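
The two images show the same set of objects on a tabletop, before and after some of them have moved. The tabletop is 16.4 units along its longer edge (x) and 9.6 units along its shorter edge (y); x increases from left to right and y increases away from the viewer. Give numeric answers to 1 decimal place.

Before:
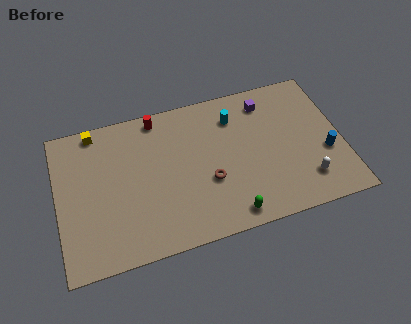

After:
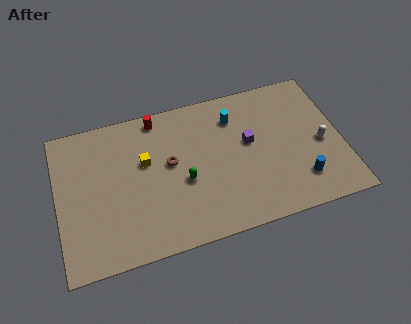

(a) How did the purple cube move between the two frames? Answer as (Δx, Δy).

(-1.2, -2.4)

From the two frames, the purple cube sits at roughly (12.3, 7.9) before and (11.1, 5.5) after.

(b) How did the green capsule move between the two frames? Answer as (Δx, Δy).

(-2.4, 2.9)

The green capsule was at about (9.6, 1.1) and moved to about (7.2, 4.0).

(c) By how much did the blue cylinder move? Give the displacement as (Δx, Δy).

(-1.6, -1.4)

The blue cylinder was at about (15.4, 3.6) and moved to about (13.8, 2.2).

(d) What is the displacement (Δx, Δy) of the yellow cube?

(2.7, -2.8)

The yellow cube was at about (2.4, 8.7) and moved to about (5.1, 5.9).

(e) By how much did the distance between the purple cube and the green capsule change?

-3.1

The distance was about 7.3 in the first image and 4.2 in the second, so they moved 3.1 units closer together.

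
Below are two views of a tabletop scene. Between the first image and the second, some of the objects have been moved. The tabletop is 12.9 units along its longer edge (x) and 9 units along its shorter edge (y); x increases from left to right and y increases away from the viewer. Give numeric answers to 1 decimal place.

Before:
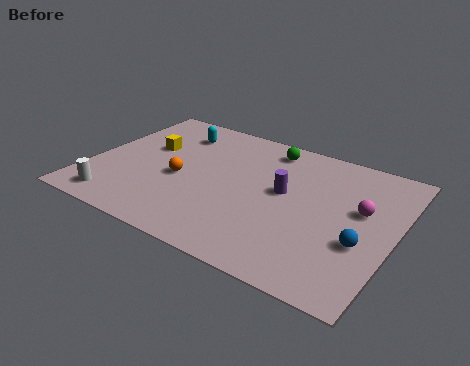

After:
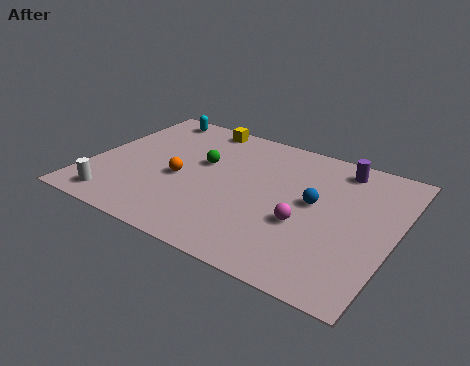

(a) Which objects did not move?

the white cylinder and the orange sphere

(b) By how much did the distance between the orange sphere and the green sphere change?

-3.3

The distance was about 5.0 in the first image and 1.7 in the second, so they moved 3.3 units closer together.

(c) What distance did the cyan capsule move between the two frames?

1.6

The cyan capsule moved from about (3.1, 7.1) to (1.8, 8.0), a distance of √(1.3² + 0.9²) ≈ 1.6.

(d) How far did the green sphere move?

3.4

From (7.1, 7.7) to (4.6, 5.4), the green sphere covered √(2.5² + 2.3²) ≈ 3.4 units.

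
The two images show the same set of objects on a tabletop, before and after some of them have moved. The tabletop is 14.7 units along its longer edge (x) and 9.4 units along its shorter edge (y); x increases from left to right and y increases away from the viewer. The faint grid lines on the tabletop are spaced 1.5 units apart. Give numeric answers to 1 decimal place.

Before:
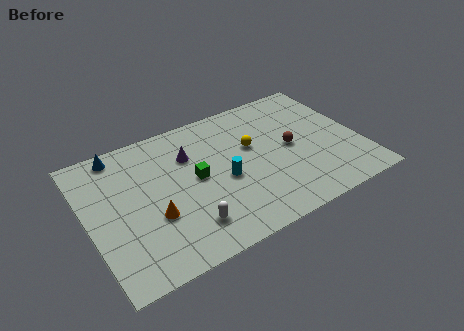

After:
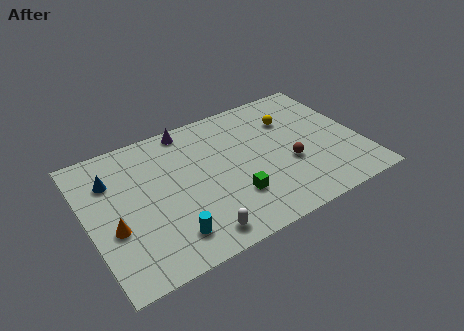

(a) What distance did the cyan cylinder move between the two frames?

4.0

From (7.2, 4.1) to (3.9, 1.8), the cyan cylinder covered √(3.3² + 2.3²) ≈ 4.0 units.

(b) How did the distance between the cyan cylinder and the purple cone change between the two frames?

+4.1

The distance was about 2.9 in the first image and 7.0 in the second, so they moved 4.1 units further apart.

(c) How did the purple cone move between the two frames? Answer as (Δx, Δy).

(0.2, 1.9)

The purple cone started near (5.7, 6.6) and ended near (5.9, 8.5).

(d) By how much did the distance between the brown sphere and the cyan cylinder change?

+3.2

The distance was about 3.8 in the first image and 7.0 in the second, so they moved 3.2 units further apart.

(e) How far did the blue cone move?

1.7

The blue cone was near (2.1, 8.4) before and (1.5, 6.8) after, so it travelled √(0.6² + 1.6²) ≈ 1.7 units.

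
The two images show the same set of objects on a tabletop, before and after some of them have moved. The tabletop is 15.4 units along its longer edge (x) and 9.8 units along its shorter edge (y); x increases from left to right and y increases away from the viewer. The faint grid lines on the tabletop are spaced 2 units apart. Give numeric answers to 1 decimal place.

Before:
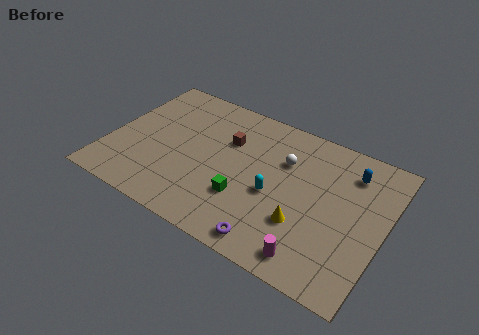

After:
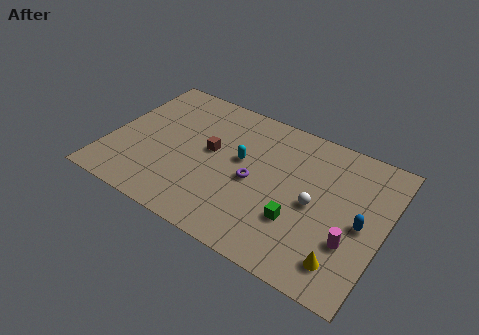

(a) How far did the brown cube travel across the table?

1.4

The brown cube was near (6.4, 6.6) before and (5.6, 5.4) after, so it travelled √(0.8² + 1.2²) ≈ 1.4 units.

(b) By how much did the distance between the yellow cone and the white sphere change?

-0.5

The distance was about 3.9 in the first image and 3.4 in the second, so they moved 0.5 units closer together.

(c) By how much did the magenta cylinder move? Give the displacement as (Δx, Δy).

(1.8, 1.9)

From the two frames, the magenta cylinder sits at roughly (12.0, 1.3) before and (13.8, 3.2) after.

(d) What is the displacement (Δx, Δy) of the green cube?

(3.0, 0.0)

The green cube was at about (7.9, 3.1) and moved to about (10.9, 3.1).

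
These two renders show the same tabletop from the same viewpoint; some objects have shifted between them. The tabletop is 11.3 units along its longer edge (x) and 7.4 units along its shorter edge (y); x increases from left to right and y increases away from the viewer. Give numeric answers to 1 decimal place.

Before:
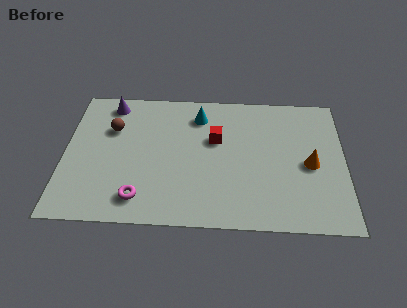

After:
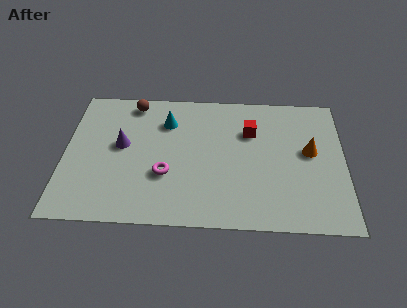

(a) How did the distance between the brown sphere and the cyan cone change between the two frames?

-1.9

The distance was about 3.6 in the first image and 1.7 in the second, so they moved 1.9 units closer together.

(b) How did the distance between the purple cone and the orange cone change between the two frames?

-1.0

They were about 8.6 units apart before and 7.6 after — 1.0 units closer together.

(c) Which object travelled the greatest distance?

the purple cone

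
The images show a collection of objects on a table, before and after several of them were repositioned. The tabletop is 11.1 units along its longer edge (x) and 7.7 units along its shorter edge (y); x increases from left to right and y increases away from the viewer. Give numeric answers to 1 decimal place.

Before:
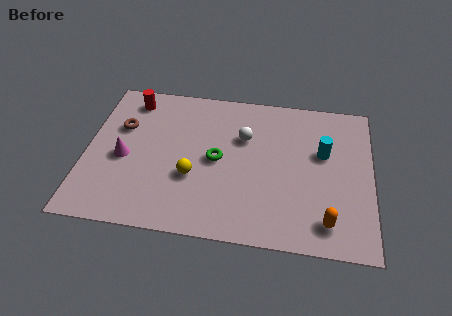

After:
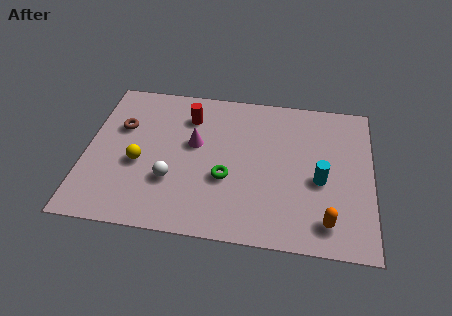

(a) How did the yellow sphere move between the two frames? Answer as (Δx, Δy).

(-2.1, 0.4)

The yellow sphere started near (4.2, 2.8) and ended near (2.1, 3.2).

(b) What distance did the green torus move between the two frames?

1.0

The green torus was near (5.1, 3.8) before and (5.5, 2.9) after, so it travelled √(0.4² + 0.9²) ≈ 1.0 units.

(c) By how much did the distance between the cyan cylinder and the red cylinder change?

-2.0

They were about 7.8 units apart before and 5.8 after — 2.0 units closer together.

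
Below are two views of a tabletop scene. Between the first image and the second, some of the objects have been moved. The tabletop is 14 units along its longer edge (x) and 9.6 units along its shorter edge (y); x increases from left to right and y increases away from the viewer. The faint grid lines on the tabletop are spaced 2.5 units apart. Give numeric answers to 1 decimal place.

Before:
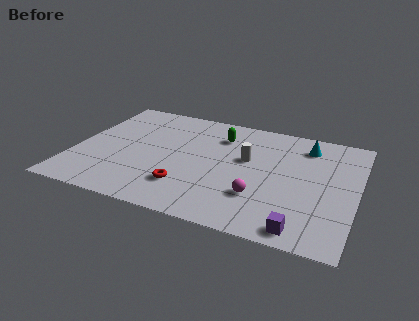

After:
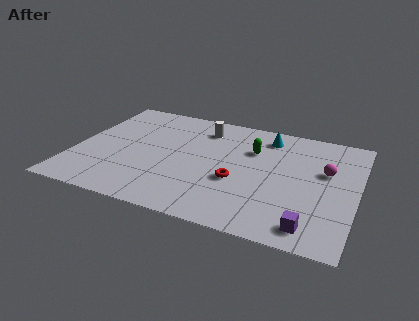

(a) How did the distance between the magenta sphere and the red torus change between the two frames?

+1.1

The distance was about 3.6 in the first image and 4.7 in the second, so they moved 1.1 units further apart.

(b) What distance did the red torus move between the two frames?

2.7

From (5.8, 2.4) to (8.2, 3.7), the red torus covered √(2.4² + 1.3²) ≈ 2.7 units.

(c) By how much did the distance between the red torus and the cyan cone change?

-3.3

Before: roughly 7.7 units apart; after: 4.4. That's 3.3 units closer together.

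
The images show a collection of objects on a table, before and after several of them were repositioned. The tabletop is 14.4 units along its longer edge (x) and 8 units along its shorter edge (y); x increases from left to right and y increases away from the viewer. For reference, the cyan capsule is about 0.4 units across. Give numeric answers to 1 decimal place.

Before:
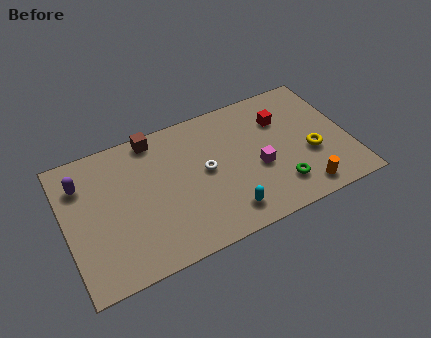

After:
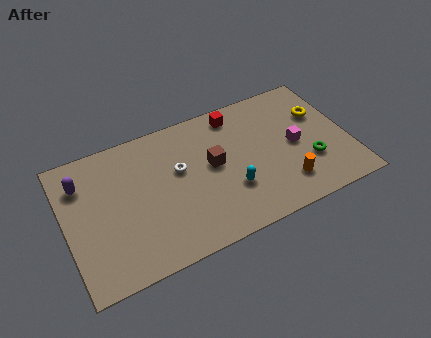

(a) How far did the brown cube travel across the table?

3.9

The brown cube was near (4.8, 7.2) before and (7.5, 4.4) after, so it travelled √(2.7² + 2.8²) ≈ 3.9 units.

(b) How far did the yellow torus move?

2.3

The yellow torus was near (12.4, 3.1) before and (13.2, 5.3) after, so it travelled √(0.8² + 2.2²) ≈ 2.3 units.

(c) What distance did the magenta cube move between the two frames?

2.1

The magenta cube moved from about (9.7, 3.3) to (11.7, 3.9), a distance of √(2.0² + 0.6²) ≈ 2.1.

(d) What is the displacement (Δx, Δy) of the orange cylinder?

(-0.8, 0.7)

The orange cylinder started near (11.7, 1.1) and ended near (10.9, 1.8).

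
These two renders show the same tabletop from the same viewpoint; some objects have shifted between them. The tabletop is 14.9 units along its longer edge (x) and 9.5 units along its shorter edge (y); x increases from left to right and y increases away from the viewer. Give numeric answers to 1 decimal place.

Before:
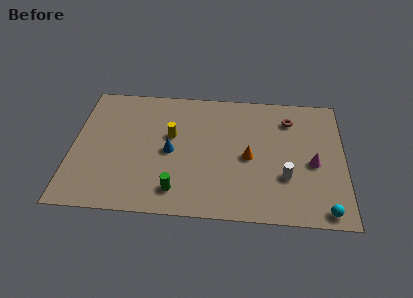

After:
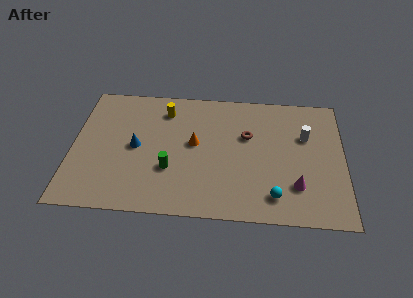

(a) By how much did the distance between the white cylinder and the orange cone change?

+3.8

They were about 2.4 units apart before and 6.2 after — 3.8 units further apart.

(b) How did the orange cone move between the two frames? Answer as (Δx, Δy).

(-3.0, 0.8)

From the two frames, the orange cone sits at roughly (9.7, 4.4) before and (6.7, 5.2) after.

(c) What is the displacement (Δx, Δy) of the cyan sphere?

(-2.7, 0.8)

The cyan sphere started near (13.8, 0.9) and ended near (11.1, 1.7).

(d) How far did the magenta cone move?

1.9

The magenta cone moved from about (13.2, 4.2) to (12.3, 2.5), a distance of √(0.9² + 1.7²) ≈ 1.9.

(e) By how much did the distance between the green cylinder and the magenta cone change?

-0.9

The distance was about 7.8 in the first image and 6.9 in the second, so they moved 0.9 units closer together.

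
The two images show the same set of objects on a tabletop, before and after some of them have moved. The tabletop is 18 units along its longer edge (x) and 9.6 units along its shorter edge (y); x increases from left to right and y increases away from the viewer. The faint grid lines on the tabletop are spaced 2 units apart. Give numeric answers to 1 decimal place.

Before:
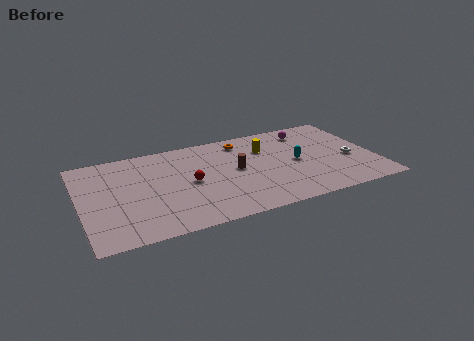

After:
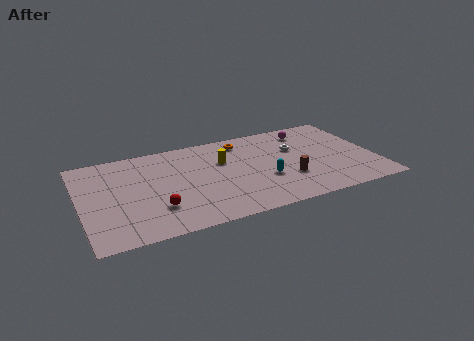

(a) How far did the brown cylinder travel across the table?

3.6

The brown cylinder was near (9.5, 5.1) before and (12.5, 3.1) after, so it travelled √(3.0² + 2.0²) ≈ 3.6 units.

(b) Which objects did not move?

the magenta sphere and the orange torus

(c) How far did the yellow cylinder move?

2.7

The yellow cylinder moved from about (11.5, 6.8) to (8.8, 6.3), a distance of √(2.7² + 0.5²) ≈ 2.7.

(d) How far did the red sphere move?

3.0

The red sphere moved from about (6.6, 4.7) to (4.4, 2.7), a distance of √(2.2² + 2.0²) ≈ 3.0.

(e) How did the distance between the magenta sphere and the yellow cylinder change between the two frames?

+2.7

They were about 3.0 units apart before and 5.7 after — 2.7 units further apart.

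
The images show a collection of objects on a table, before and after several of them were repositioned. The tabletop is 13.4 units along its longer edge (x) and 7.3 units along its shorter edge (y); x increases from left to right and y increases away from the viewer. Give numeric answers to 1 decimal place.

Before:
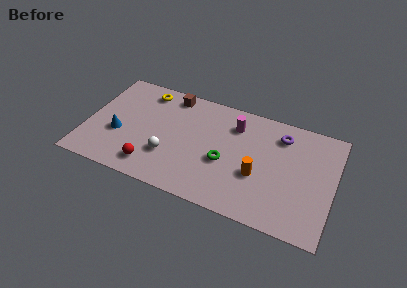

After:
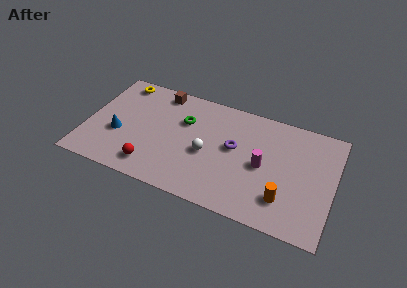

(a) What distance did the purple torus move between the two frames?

2.9

The purple torus moved from about (10.4, 5.8) to (8.0, 4.1), a distance of √(2.4² + 1.7²) ≈ 2.9.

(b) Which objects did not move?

the red sphere and the blue cone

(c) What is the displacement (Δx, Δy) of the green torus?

(-2.4, 1.9)

The green torus was at about (7.6, 3.0) and moved to about (5.2, 4.9).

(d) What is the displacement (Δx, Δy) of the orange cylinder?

(1.5, -1.0)

The orange cylinder was at about (9.4, 2.8) and moved to about (10.9, 1.8).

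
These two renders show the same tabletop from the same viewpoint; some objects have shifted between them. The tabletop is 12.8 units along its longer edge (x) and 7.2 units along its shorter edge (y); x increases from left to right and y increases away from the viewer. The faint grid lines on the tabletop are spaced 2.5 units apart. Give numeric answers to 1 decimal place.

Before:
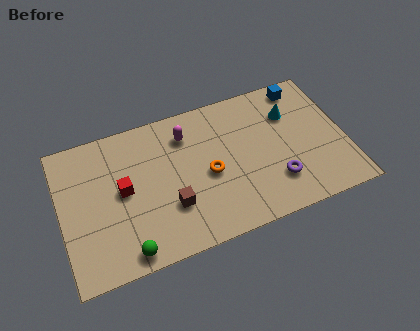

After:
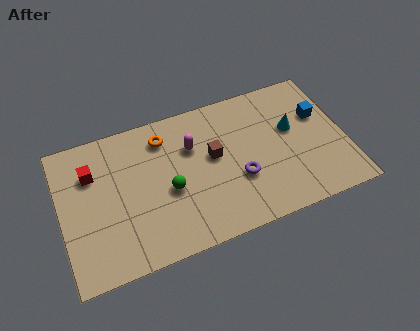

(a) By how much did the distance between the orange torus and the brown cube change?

+0.6

They were about 2.1 units apart before and 2.7 after — 0.6 units further apart.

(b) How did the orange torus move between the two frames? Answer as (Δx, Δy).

(-1.8, 2.5)

The orange torus started near (6.6, 3.3) and ended near (4.8, 5.8).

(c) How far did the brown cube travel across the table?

2.8

The brown cube moved from about (4.8, 2.3) to (6.9, 4.1), a distance of √(2.1² + 1.8²) ≈ 2.8.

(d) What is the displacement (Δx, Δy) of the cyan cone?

(0.0, -0.8)

The cyan cone started near (10.5, 5.1) and ended near (10.5, 4.3).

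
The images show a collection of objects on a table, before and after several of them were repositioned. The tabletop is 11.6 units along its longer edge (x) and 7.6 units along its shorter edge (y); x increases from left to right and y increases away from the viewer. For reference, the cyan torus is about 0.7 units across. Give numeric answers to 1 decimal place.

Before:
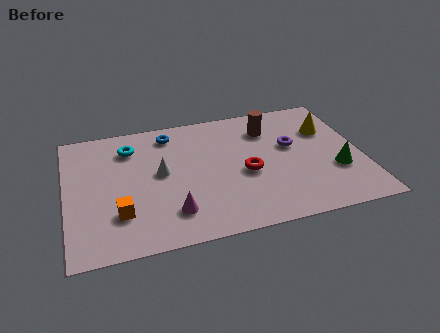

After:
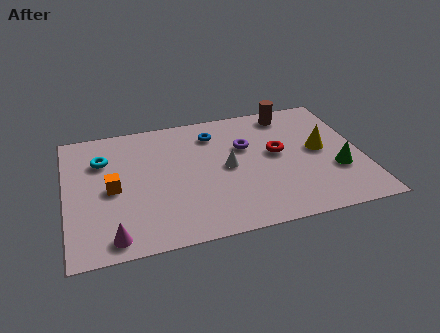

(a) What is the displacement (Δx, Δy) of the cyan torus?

(-1.1, -0.5)

The cyan torus started near (2.6, 5.9) and ended near (1.5, 5.4).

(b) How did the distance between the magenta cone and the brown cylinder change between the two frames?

+3.5

Before: roughly 5.8 units apart; after: 9.3. That's 3.5 units further apart.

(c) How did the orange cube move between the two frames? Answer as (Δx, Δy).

(-0.2, 1.5)

The orange cube was at about (2.0, 2.1) and moved to about (1.8, 3.6).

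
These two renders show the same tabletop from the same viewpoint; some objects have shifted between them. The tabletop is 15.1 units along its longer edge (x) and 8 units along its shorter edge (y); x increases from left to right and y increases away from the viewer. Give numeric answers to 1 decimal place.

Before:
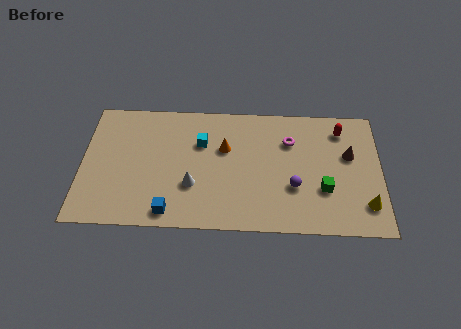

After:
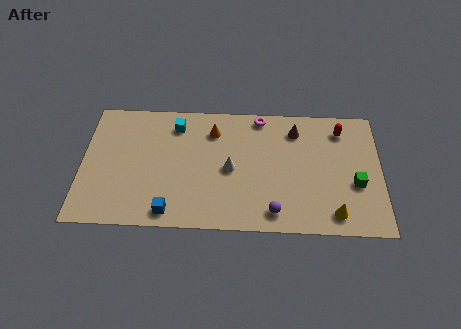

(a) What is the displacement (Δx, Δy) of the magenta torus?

(-1.5, 1.5)

From the two frames, the magenta torus sits at roughly (10.5, 5.7) before and (9.0, 7.2) after.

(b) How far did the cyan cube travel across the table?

1.7

From (6.0, 5.4) to (4.7, 6.5), the cyan cube covered √(1.3² + 1.1²) ≈ 1.7 units.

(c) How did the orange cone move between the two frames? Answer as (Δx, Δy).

(-0.6, 1.1)

The orange cone was at about (7.2, 5.1) and moved to about (6.6, 6.2).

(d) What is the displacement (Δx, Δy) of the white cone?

(1.9, 1.1)

The white cone started near (5.6, 2.7) and ended near (7.5, 3.8).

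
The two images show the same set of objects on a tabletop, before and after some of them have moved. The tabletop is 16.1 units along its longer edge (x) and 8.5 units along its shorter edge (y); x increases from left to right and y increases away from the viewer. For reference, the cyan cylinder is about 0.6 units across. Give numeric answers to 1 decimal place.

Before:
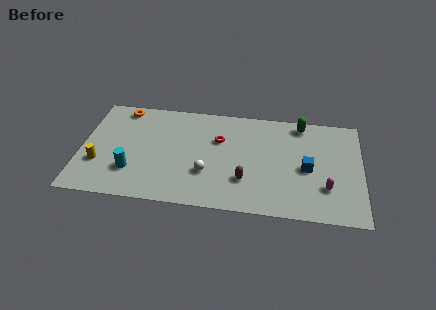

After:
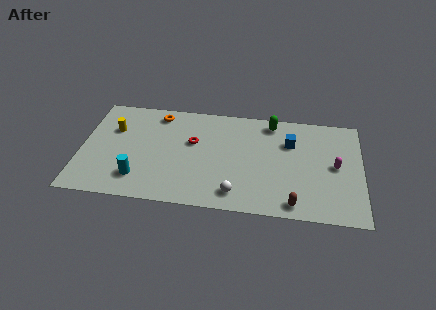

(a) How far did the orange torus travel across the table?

2.1

The orange torus moved from about (2.2, 7.5) to (4.3, 7.3), a distance of √(2.1² + 0.2²) ≈ 2.1.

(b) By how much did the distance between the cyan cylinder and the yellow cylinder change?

+2.2

The distance was about 1.9 in the first image and 4.1 in the second, so they moved 2.2 units further apart.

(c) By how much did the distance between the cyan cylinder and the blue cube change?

-0.6

Before: roughly 10.1 units apart; after: 9.5. That's 0.6 units closer together.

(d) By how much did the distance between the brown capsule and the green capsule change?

+0.7

Before: roughly 5.9 units apart; after: 6.6. That's 0.7 units further apart.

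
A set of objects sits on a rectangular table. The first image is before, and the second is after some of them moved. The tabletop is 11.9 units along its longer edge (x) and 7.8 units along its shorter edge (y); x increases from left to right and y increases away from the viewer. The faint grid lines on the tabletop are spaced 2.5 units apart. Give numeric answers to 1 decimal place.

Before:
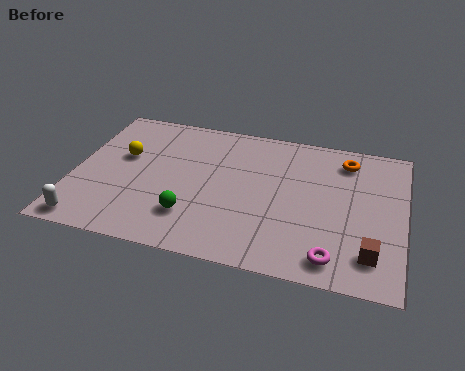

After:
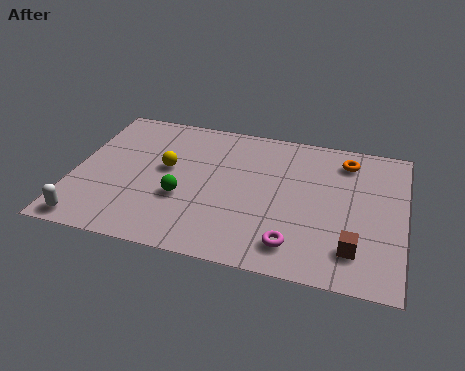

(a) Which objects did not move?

the white capsule and the orange torus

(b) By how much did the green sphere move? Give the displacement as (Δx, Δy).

(-0.4, 0.9)

The green sphere was at about (4.4, 2.0) and moved to about (4.0, 2.9).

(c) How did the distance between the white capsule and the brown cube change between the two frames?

-0.6

They were about 10.0 units apart before and 9.4 after — 0.6 units closer together.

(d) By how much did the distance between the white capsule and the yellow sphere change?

+0.4

They were about 4.0 units apart before and 4.4 after — 0.4 units further apart.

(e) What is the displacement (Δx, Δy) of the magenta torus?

(-1.4, 0.3)

The magenta torus started near (9.5, 1.1) and ended near (8.1, 1.4).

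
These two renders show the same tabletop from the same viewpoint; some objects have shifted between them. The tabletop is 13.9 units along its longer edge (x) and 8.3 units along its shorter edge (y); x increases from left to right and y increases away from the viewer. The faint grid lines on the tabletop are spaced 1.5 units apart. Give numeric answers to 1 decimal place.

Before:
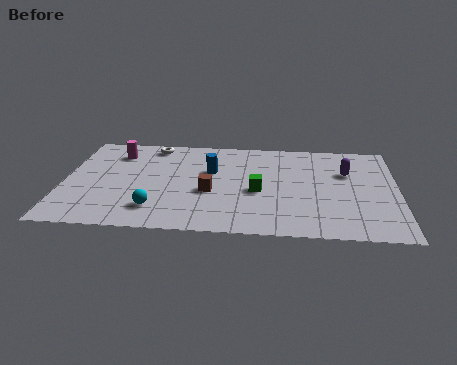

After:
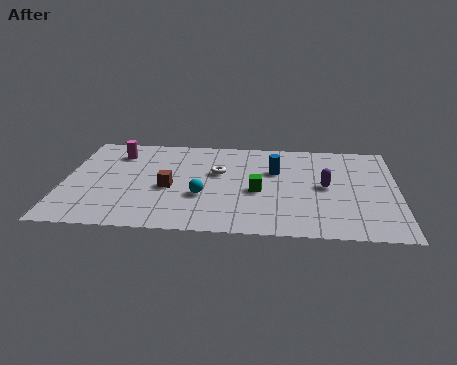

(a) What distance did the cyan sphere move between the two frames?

2.2

The cyan sphere was near (3.9, 1.8) before and (5.8, 3.0) after, so it travelled √(1.9² + 1.2²) ≈ 2.2 units.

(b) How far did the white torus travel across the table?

3.6

The white torus was near (3.6, 7.3) before and (6.4, 5.1) after, so it travelled √(2.8² + 2.2²) ≈ 3.6 units.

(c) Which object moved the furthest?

the white torus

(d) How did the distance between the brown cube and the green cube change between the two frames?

+1.7

Before: roughly 2.0 units apart; after: 3.7. That's 1.7 units further apart.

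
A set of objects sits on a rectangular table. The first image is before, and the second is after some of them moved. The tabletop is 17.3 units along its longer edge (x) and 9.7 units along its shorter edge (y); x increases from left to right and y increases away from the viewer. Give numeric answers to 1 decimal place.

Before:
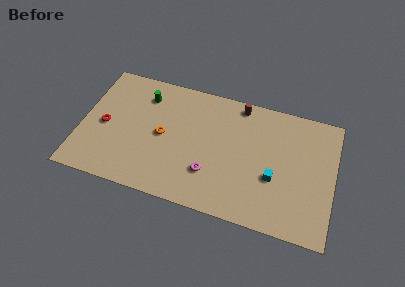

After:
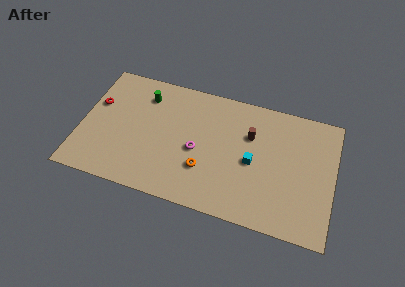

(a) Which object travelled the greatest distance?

the orange torus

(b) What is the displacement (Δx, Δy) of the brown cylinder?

(0.9, -2.2)

The brown cylinder started near (10.6, 8.7) and ended near (11.5, 6.5).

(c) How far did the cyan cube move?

1.7

The cyan cube moved from about (13.3, 3.7) to (11.8, 4.5), a distance of √(1.5² + 0.8²) ≈ 1.7.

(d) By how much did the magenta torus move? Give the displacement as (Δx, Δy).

(-1.0, 1.5)

The magenta torus was at about (9.0, 2.8) and moved to about (8.0, 4.3).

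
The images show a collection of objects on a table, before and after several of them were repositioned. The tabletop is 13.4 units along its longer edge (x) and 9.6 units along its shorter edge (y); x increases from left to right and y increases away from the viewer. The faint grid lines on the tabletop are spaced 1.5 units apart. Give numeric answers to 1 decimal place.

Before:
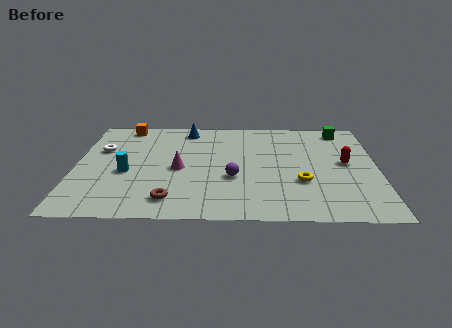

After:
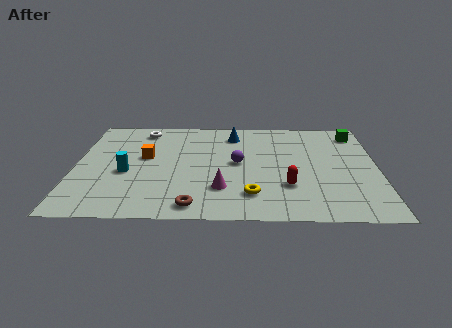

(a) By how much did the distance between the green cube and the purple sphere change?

-0.8

They were about 6.9 units apart before and 6.1 after — 0.8 units closer together.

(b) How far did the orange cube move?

3.3

The orange cube moved from about (2.1, 8.6) to (3.1, 5.5), a distance of √(1.0² + 3.1²) ≈ 3.3.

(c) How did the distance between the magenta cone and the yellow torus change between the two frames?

-4.1

Before: roughly 5.5 units apart; after: 1.4. That's 4.1 units closer together.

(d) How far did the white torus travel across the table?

2.7

From (1.1, 6.2) to (2.9, 8.2), the white torus covered √(1.8² + 2.0²) ≈ 2.7 units.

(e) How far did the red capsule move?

3.4

The red capsule moved from about (12.0, 5.1) to (9.4, 2.9), a distance of √(2.6² + 2.2²) ≈ 3.4.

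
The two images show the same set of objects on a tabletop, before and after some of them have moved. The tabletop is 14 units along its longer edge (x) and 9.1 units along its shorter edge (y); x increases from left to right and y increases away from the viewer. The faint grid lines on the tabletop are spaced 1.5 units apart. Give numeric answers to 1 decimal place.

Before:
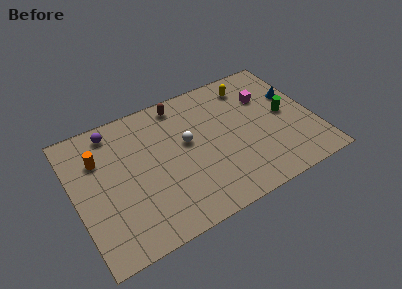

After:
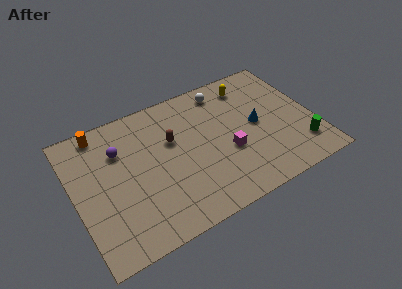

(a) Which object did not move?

the yellow capsule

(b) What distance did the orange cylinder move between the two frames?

1.7

The orange cylinder moved from about (1.6, 6.4) to (1.9, 8.1), a distance of √(0.3² + 1.7²) ≈ 1.7.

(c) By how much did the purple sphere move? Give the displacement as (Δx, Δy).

(0.2, -1.5)

From the two frames, the purple sphere sits at roughly (2.6, 7.9) before and (2.8, 6.4) after.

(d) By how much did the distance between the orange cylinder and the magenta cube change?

-1.6

They were about 9.9 units apart before and 8.3 after — 1.6 units closer together.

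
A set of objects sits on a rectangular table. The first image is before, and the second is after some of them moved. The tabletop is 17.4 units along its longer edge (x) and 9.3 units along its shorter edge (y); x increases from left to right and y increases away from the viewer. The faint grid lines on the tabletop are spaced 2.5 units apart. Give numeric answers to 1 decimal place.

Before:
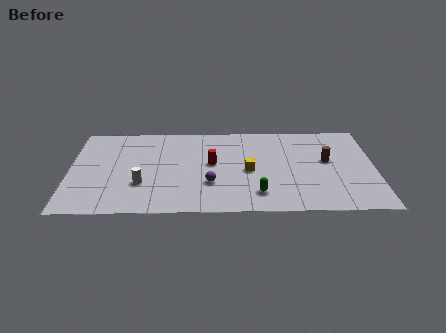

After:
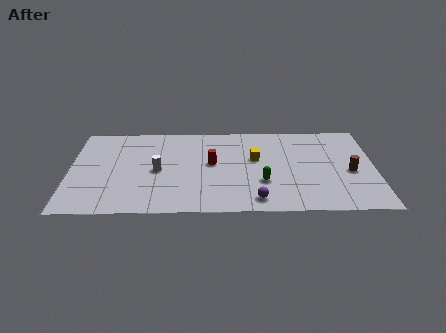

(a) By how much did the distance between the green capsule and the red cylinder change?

-0.6

They were about 4.1 units apart before and 3.5 after — 0.6 units closer together.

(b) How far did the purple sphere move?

3.1

From (8.0, 3.0) to (10.6, 1.3), the purple sphere covered √(2.6² + 1.7²) ≈ 3.1 units.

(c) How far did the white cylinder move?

1.7

The white cylinder moved from about (4.1, 3.0) to (5.0, 4.4), a distance of √(0.9² + 1.4²) ≈ 1.7.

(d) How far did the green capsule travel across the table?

1.2

The green capsule was near (10.7, 1.9) before and (11.0, 3.1) after, so it travelled √(0.3² + 1.2²) ≈ 1.2 units.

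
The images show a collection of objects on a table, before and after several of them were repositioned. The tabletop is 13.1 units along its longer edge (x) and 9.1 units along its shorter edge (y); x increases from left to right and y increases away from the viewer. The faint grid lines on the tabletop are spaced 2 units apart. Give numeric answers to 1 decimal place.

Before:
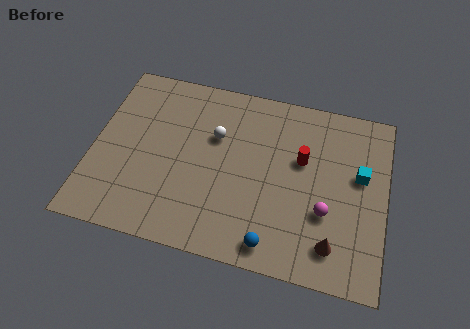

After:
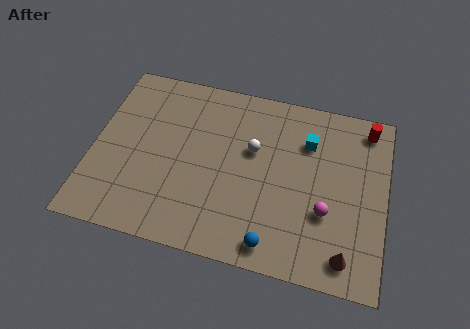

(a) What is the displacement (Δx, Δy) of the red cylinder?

(2.8, 2.3)

The red cylinder was at about (9.3, 5.6) and moved to about (12.1, 7.9).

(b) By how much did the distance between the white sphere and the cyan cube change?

-3.9

Before: roughly 6.5 units apart; after: 2.6. That's 3.9 units closer together.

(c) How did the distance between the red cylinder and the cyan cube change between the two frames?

+0.3

They were about 2.6 units apart before and 2.9 after — 0.3 units further apart.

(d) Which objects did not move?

the magenta sphere and the blue sphere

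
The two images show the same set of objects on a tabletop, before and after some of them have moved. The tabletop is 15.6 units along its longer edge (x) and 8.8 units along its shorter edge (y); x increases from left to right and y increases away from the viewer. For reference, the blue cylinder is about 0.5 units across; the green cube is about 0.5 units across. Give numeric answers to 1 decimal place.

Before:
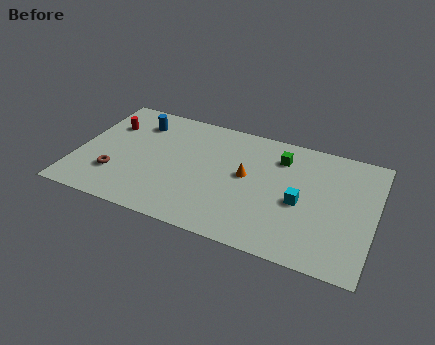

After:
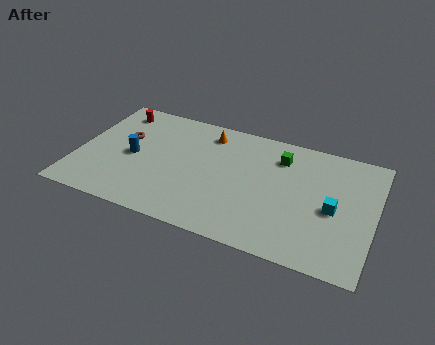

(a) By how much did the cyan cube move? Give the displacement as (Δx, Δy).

(1.7, 0.1)

The cyan cube was at about (11.8, 3.9) and moved to about (13.5, 4.0).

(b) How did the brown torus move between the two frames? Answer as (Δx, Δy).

(0.1, 2.9)

The brown torus started near (2.2, 2.5) and ended near (2.3, 5.4).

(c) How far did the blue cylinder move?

2.7

The blue cylinder was near (2.9, 6.9) before and (2.9, 4.2) after, so it travelled √(0.0² + 2.7²) ≈ 2.7 units.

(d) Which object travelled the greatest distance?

the orange cone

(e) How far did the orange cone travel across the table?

3.4

The orange cone moved from about (8.9, 4.8) to (6.6, 7.3), a distance of √(2.3² + 2.5²) ≈ 3.4.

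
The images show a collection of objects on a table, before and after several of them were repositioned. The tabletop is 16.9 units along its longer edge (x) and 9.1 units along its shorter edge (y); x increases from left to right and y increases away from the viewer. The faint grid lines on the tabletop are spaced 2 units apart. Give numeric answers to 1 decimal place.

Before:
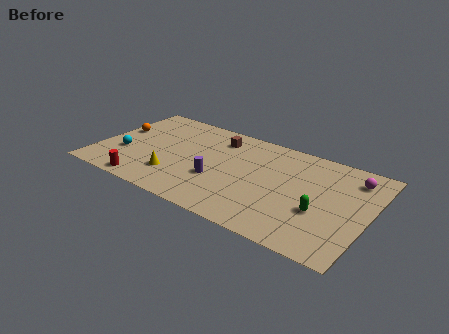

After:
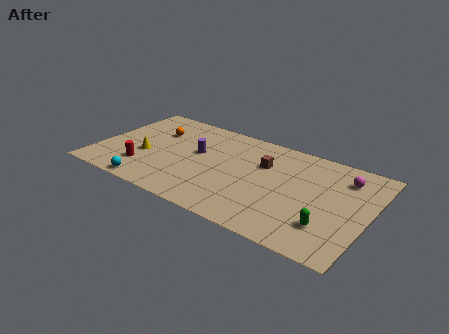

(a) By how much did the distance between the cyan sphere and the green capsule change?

-1.4

Before: roughly 12.4 units apart; after: 11.0. That's 1.4 units closer together.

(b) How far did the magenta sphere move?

0.5

From (15.6, 7.3) to (15.1, 7.1), the magenta sphere covered √(0.5² + 0.2²) ≈ 0.5 units.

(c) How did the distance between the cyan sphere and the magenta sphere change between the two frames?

-1.6

They were about 14.5 units apart before and 12.9 after — 1.6 units closer together.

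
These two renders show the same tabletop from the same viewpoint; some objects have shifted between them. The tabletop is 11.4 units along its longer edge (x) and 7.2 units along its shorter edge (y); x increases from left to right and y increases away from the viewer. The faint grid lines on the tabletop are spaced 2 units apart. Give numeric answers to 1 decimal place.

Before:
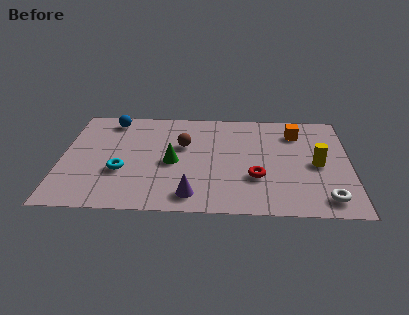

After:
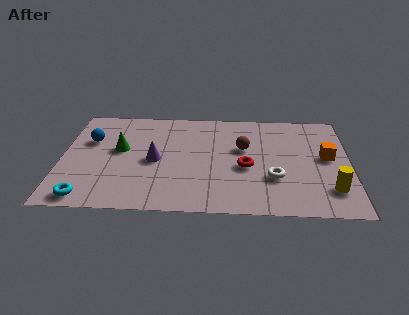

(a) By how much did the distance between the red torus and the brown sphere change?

-2.3

Before: roughly 3.6 units apart; after: 1.3. That's 2.3 units closer together.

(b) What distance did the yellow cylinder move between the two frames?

1.8

From (10.1, 3.4) to (10.6, 1.7), the yellow cylinder covered √(0.5² + 1.7²) ≈ 1.8 units.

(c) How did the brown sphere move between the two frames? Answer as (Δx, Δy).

(2.4, -0.1)

The brown sphere was at about (4.8, 4.5) and moved to about (7.2, 4.4).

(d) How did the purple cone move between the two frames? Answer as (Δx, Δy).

(-1.5, 2.3)

The purple cone started near (5.2, 1.1) and ended near (3.7, 3.4).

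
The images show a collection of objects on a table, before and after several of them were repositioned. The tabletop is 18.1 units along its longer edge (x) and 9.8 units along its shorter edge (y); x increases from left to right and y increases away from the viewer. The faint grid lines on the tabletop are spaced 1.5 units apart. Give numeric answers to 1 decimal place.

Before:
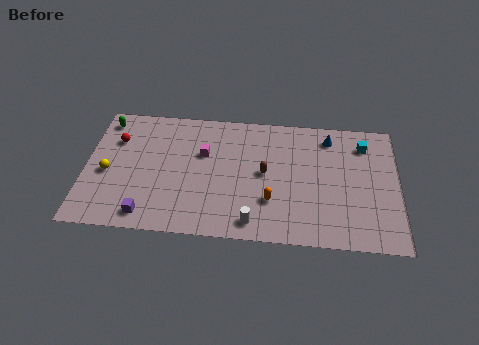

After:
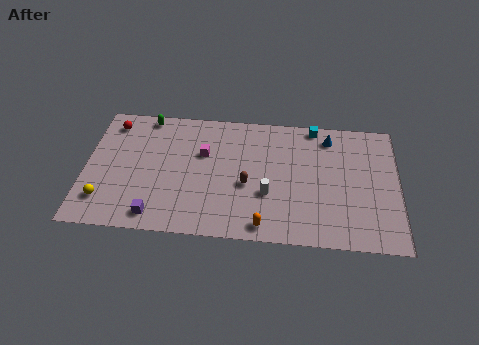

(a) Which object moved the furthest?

the cyan cube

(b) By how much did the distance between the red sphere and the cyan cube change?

-2.6

The distance was about 14.4 in the first image and 11.8 in the second, so they moved 2.6 units closer together.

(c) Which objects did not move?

the magenta cube and the blue cone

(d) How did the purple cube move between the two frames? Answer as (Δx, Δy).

(0.5, 0.0)

The purple cube started near (3.7, 1.3) and ended near (4.2, 1.3).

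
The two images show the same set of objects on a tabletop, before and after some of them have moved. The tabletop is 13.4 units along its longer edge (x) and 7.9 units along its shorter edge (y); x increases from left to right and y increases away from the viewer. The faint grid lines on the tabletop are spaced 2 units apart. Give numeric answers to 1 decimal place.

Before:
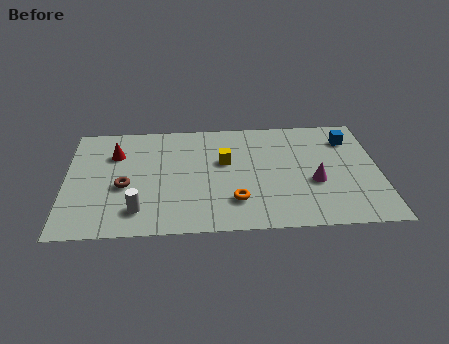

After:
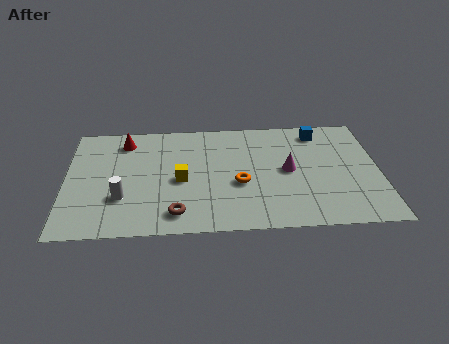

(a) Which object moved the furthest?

the brown torus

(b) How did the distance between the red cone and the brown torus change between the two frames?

+3.3

The distance was about 2.3 in the first image and 5.6 in the second, so they moved 3.3 units further apart.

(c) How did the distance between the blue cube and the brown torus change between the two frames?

-1.9

They were about 10.1 units apart before and 8.2 after — 1.9 units closer together.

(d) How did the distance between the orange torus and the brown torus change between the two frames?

-1.6

Before: roughly 4.9 units apart; after: 3.3. That's 1.6 units closer together.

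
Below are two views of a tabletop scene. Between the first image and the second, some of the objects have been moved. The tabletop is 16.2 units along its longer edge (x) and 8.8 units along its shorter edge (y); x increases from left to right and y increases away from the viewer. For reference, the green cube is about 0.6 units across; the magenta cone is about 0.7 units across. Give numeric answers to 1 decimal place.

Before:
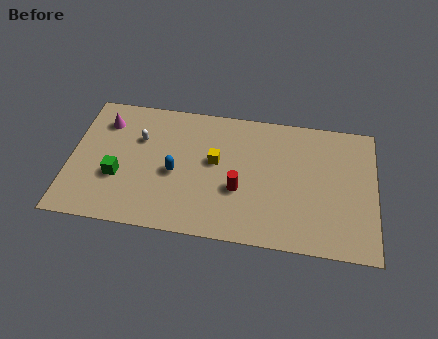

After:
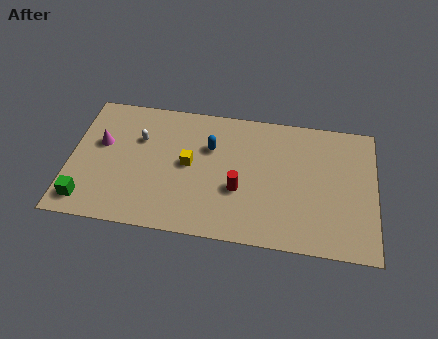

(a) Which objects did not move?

the white capsule and the red cylinder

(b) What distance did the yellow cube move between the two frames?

1.5

The yellow cube was near (7.7, 5.0) before and (6.3, 4.6) after, so it travelled √(1.4² + 0.4²) ≈ 1.5 units.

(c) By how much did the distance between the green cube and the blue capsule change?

+4.7

The distance was about 3.1 in the first image and 7.8 in the second, so they moved 4.7 units further apart.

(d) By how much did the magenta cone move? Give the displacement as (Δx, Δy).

(-0.1, -1.5)

From the two frames, the magenta cone sits at roughly (1.7, 6.8) before and (1.6, 5.3) after.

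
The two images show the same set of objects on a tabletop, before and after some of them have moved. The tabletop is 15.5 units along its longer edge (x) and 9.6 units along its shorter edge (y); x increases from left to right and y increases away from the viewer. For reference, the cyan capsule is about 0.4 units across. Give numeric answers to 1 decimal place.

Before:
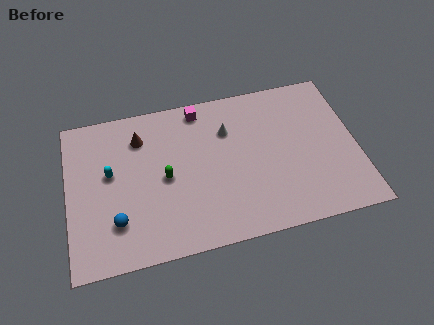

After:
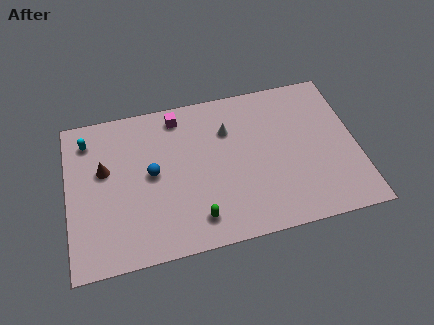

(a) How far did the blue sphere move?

3.2

The blue sphere was near (2.5, 2.5) before and (4.5, 5.0) after, so it travelled √(2.0² + 2.5²) ≈ 3.2 units.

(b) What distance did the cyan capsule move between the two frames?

2.5

From (2.3, 5.5) to (1.2, 7.8), the cyan capsule covered √(1.1² + 2.3²) ≈ 2.5 units.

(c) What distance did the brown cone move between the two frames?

2.6

The brown cone moved from about (4.0, 7.4) to (2.0, 5.8), a distance of √(2.0² + 1.6²) ≈ 2.6.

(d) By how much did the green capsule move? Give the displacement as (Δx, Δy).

(1.5, -2.9)

From the two frames, the green capsule sits at roughly (5.2, 4.6) before and (6.7, 1.7) after.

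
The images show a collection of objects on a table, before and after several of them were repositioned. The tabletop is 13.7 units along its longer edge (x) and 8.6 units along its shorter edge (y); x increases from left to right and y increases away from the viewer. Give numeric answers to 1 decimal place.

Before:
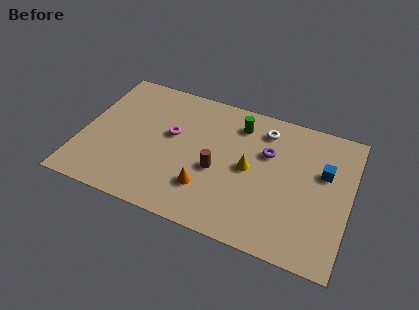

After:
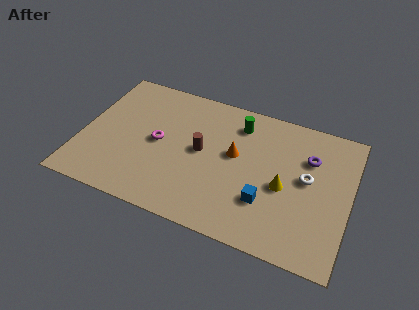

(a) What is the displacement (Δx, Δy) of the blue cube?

(-2.7, -2.8)

From the two frames, the blue cube sits at roughly (12.3, 5.4) before and (9.6, 2.6) after.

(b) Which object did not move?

the green cylinder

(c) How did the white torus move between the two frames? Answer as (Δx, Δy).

(2.4, -2.3)

The white torus started near (9.1, 7.0) and ended near (11.5, 4.7).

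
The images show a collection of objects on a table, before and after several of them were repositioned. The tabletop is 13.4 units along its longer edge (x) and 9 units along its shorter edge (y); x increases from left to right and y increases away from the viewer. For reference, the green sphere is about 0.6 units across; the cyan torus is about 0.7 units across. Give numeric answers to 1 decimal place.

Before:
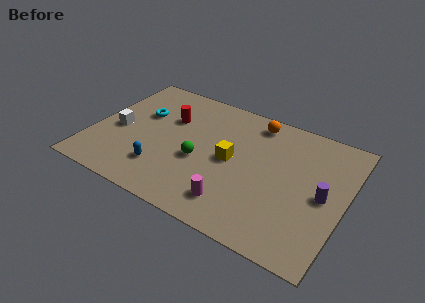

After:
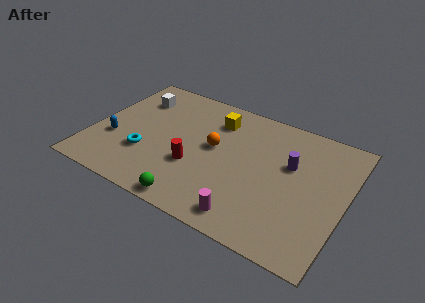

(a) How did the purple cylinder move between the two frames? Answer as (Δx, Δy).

(-1.9, 1.3)

From the two frames, the purple cylinder sits at roughly (12.3, 4.3) before and (10.4, 5.6) after.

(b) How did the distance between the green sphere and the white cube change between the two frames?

+2.8

The distance was about 4.5 in the first image and 7.3 in the second, so they moved 2.8 units further apart.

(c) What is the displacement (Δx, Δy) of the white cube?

(0.5, 2.8)

The white cube started near (1.3, 4.0) and ended near (1.8, 6.8).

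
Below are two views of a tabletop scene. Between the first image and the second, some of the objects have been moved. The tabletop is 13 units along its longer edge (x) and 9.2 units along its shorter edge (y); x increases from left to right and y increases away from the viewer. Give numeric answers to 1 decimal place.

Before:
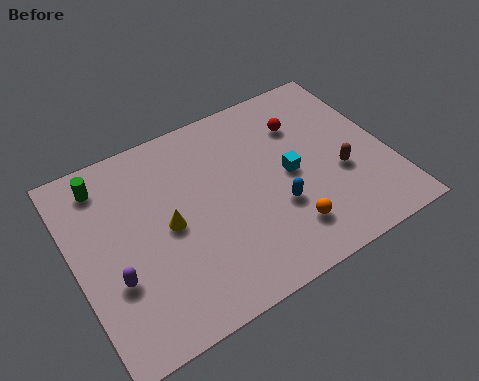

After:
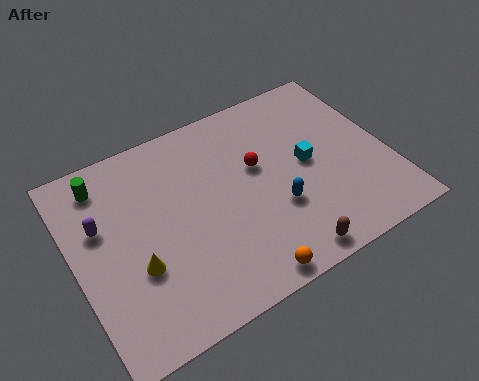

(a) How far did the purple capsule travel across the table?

2.6

From (1.4, 3.2) to (1.2, 5.8), the purple capsule covered √(0.2² + 2.6²) ≈ 2.6 units.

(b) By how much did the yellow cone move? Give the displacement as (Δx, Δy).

(-1.5, -1.2)

The yellow cone started near (3.8, 4.5) and ended near (2.3, 3.3).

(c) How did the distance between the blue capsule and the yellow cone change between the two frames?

+1.3

They were about 4.5 units apart before and 5.8 after — 1.3 units further apart.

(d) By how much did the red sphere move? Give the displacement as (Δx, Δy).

(-2.1, -1.2)

The red sphere started near (9.8, 6.7) and ended near (7.7, 5.5).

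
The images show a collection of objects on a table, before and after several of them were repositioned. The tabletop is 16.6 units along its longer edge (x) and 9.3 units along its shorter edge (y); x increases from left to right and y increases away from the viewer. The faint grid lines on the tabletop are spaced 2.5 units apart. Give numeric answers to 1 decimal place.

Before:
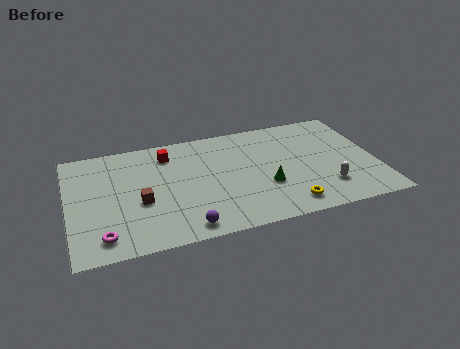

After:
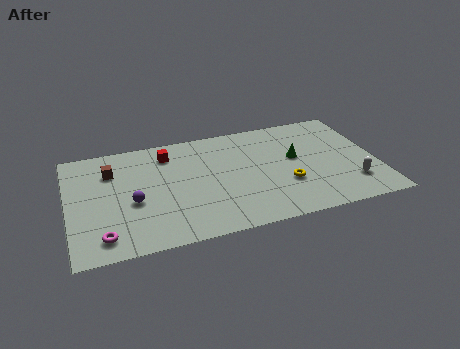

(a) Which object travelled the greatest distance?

the purple sphere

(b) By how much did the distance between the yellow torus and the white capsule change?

+1.2

The distance was about 2.4 in the first image and 3.6 in the second, so they moved 1.2 units further apart.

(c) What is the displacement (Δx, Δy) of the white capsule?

(1.4, 0.0)

The white capsule was at about (13.7, 2.3) and moved to about (15.1, 2.3).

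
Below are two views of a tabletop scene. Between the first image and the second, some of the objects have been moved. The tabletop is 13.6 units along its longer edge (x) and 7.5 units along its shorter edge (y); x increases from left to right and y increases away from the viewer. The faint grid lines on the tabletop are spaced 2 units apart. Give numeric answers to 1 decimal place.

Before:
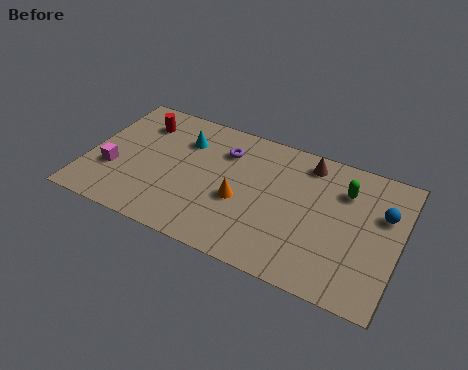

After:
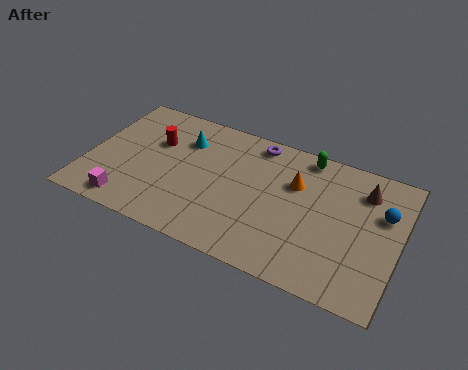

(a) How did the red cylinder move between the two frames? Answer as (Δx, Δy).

(0.8, -0.9)

From the two frames, the red cylinder sits at roughly (2.0, 5.8) before and (2.8, 4.9) after.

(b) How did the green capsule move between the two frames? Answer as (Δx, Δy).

(-1.8, 1.2)

The green capsule started near (11.1, 5.5) and ended near (9.3, 6.7).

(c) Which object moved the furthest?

the orange cone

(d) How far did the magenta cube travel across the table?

1.8

The magenta cube was near (1.2, 2.6) before and (2.1, 1.0) after, so it travelled √(0.9² + 1.6²) ≈ 1.8 units.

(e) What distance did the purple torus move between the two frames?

1.6

The purple torus was near (5.8, 5.6) before and (7.1, 6.6) after, so it travelled √(1.3² + 1.0²) ≈ 1.6 units.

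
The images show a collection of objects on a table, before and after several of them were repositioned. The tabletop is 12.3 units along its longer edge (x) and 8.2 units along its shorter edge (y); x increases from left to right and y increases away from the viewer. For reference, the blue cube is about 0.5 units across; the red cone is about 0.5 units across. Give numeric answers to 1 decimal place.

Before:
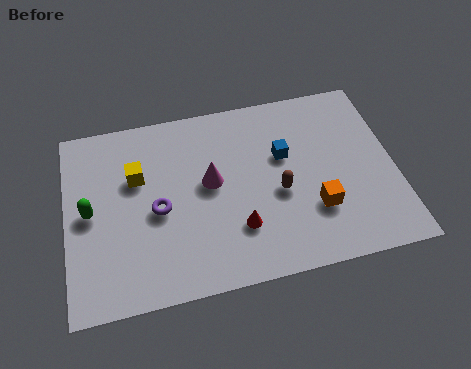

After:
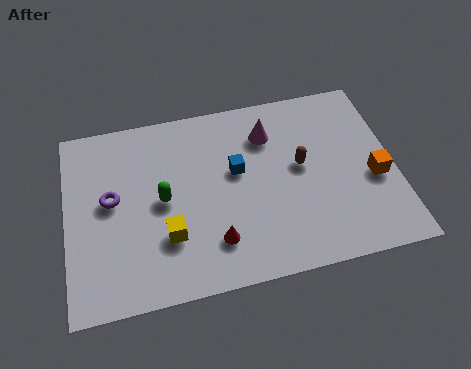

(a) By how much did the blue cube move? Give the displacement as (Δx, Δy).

(-1.8, -0.3)

The blue cube started near (8.2, 5.1) and ended near (6.4, 4.8).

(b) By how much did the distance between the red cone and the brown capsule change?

+2.3

Before: roughly 2.0 units apart; after: 4.3. That's 2.3 units further apart.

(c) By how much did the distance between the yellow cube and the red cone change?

-2.9

They were about 4.7 units apart before and 1.8 after — 2.9 units closer together.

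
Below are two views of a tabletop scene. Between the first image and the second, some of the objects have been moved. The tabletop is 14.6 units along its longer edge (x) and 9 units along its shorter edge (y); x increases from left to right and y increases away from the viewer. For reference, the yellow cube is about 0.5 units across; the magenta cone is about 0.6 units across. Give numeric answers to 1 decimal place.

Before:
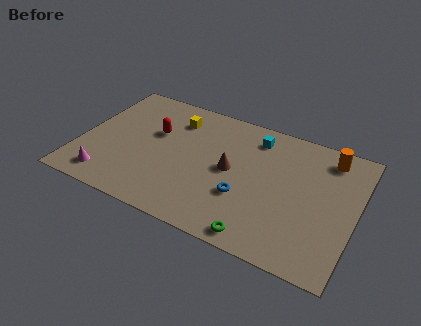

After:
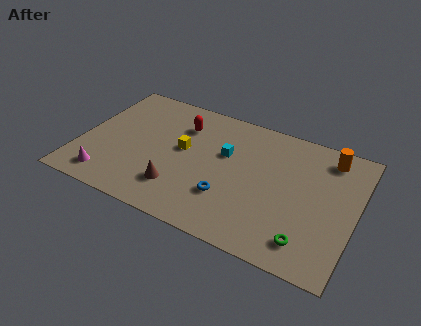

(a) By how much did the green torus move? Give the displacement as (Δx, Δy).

(2.4, 0.7)

The green torus was at about (10.0, 0.9) and moved to about (12.4, 1.6).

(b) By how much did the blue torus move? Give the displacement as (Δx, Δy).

(-0.8, -0.4)

The blue torus started near (8.9, 3.1) and ended near (8.1, 2.7).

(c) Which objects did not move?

the orange cylinder and the magenta cone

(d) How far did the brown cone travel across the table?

3.5

The brown cone was near (8.0, 4.6) before and (5.5, 2.2) after, so it travelled √(2.5² + 2.4²) ≈ 3.5 units.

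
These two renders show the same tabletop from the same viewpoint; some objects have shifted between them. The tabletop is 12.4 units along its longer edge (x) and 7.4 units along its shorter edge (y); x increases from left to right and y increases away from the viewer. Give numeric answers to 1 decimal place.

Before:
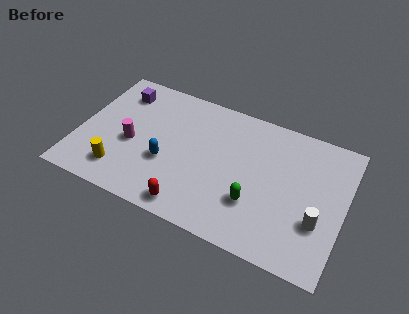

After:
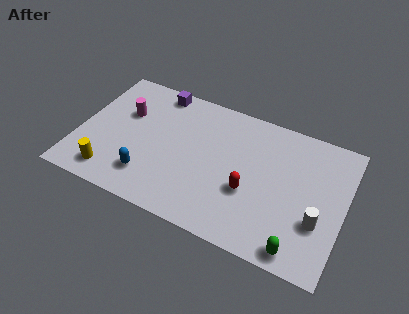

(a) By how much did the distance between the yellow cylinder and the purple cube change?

+1.2

Before: roughly 4.4 units apart; after: 5.6. That's 1.2 units further apart.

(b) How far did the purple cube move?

1.8

From (1.6, 5.9) to (3.3, 6.6), the purple cube covered √(1.7² + 0.7²) ≈ 1.8 units.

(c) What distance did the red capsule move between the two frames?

3.1

From (5.6, 0.9) to (8.1, 2.8), the red capsule covered √(2.5² + 1.9²) ≈ 3.1 units.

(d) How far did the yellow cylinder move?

0.5

From (2.2, 1.5) to (1.8, 1.2), the yellow cylinder covered √(0.4² + 0.3²) ≈ 0.5 units.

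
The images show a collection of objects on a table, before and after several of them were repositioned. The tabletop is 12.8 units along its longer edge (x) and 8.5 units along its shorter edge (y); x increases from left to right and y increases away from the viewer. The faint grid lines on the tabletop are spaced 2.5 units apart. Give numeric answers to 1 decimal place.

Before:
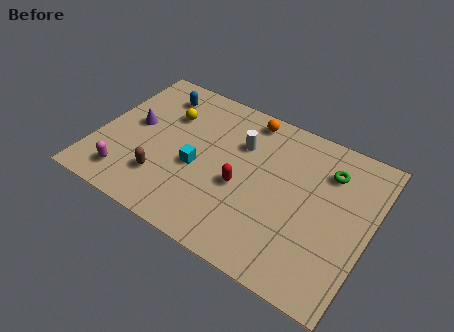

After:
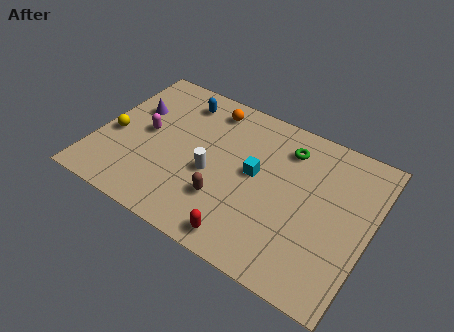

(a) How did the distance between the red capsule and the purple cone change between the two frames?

+2.2

They were about 5.4 units apart before and 7.6 after — 2.2 units further apart.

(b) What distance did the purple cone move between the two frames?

0.9

The purple cone moved from about (1.6, 4.6) to (1.4, 5.5), a distance of √(0.2² + 0.9²) ≈ 0.9.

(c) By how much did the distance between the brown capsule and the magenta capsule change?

+2.8

Before: roughly 1.7 units apart; after: 4.5. That's 2.8 units further apart.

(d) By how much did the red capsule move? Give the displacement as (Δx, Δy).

(0.6, -2.6)

From the two frames, the red capsule sits at roughly (6.9, 3.6) before and (7.5, 1.0) after.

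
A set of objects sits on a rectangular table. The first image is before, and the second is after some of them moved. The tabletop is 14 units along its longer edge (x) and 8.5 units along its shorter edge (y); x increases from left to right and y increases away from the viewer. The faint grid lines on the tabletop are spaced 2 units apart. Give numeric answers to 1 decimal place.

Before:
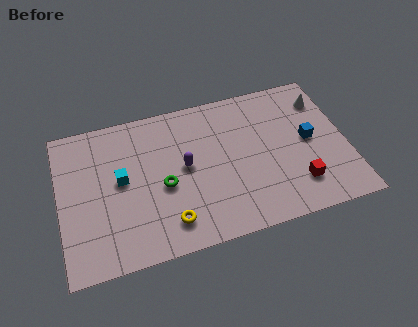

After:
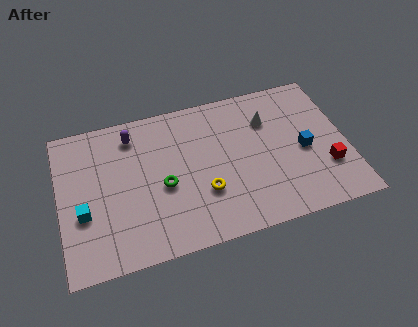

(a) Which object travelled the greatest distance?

the purple capsule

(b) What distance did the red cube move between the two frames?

1.6

The red cube moved from about (11.4, 2.0) to (12.9, 2.6), a distance of √(1.5² + 0.6²) ≈ 1.6.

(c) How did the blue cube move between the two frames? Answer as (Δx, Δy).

(-0.3, -0.5)

The blue cube started near (12.2, 4.4) and ended near (11.9, 3.9).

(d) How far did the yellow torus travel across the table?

2.2

The yellow torus was near (5.1, 1.6) before and (6.9, 2.8) after, so it travelled √(1.8² + 1.2²) ≈ 2.2 units.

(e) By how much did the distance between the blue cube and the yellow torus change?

-2.5

They were about 7.6 units apart before and 5.1 after — 2.5 units closer together.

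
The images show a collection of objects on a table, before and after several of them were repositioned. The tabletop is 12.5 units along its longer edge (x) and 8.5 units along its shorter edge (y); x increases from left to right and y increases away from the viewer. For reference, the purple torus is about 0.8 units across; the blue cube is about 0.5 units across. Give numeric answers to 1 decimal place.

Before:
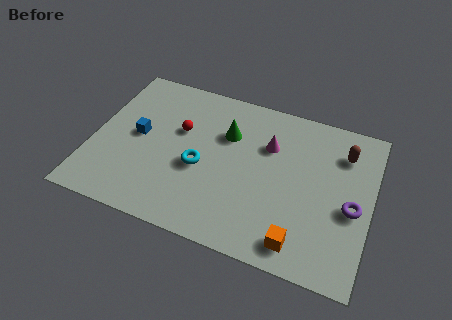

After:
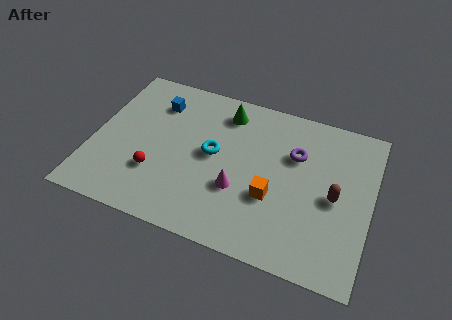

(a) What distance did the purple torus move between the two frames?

3.4

From (11.7, 3.7) to (9.0, 5.7), the purple torus covered √(2.7² + 2.0²) ≈ 3.4 units.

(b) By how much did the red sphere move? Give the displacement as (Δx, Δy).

(-0.8, -2.7)

The red sphere was at about (3.8, 5.3) and moved to about (3.0, 2.6).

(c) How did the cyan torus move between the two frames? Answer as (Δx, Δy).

(0.5, 0.9)

From the two frames, the cyan torus sits at roughly (4.9, 3.6) before and (5.4, 4.5) after.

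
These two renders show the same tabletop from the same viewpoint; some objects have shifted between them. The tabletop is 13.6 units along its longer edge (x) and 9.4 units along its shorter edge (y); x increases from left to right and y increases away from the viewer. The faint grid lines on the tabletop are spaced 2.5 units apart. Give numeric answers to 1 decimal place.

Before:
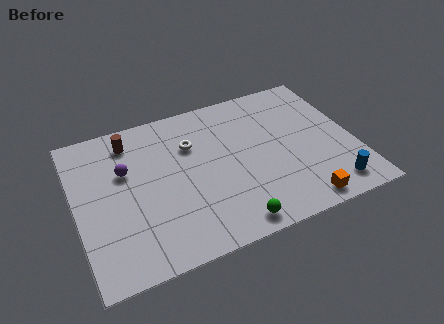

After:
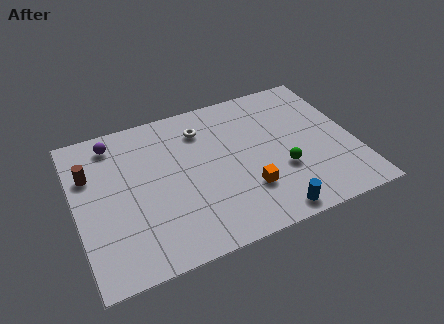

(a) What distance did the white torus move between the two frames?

1.0

The white torus moved from about (5.8, 6.5) to (6.4, 7.3), a distance of √(0.6² + 0.8²) ≈ 1.0.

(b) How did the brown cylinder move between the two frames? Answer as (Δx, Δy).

(-2.1, -1.4)

From the two frames, the brown cylinder sits at roughly (2.9, 7.8) before and (0.8, 6.4) after.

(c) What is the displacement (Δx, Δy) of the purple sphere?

(-0.4, 2.0)

The purple sphere was at about (2.5, 6.0) and moved to about (2.1, 8.0).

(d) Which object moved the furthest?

the green sphere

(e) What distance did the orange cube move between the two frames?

2.9

From (10.5, 1.0) to (8.1, 2.7), the orange cube covered √(2.4² + 1.7²) ≈ 2.9 units.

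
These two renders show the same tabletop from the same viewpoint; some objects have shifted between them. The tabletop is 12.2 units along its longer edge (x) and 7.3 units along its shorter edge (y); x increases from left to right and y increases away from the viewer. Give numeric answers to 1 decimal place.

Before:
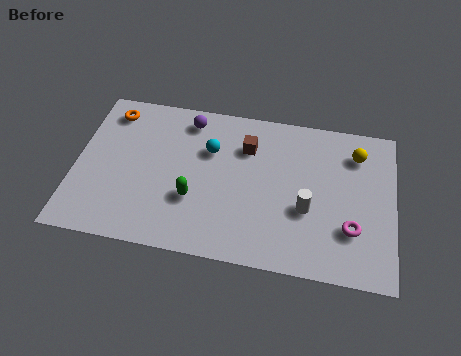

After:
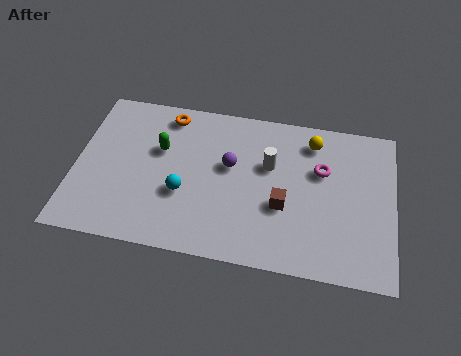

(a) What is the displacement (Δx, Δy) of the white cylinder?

(-1.5, 1.8)

The white cylinder started near (8.9, 2.8) and ended near (7.4, 4.6).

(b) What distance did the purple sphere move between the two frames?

2.5

The purple sphere was near (4.2, 6.2) before and (5.9, 4.3) after, so it travelled √(1.7² + 1.9²) ≈ 2.5 units.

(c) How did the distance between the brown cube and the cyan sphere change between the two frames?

+2.3

Before: roughly 1.5 units apart; after: 3.8. That's 2.3 units further apart.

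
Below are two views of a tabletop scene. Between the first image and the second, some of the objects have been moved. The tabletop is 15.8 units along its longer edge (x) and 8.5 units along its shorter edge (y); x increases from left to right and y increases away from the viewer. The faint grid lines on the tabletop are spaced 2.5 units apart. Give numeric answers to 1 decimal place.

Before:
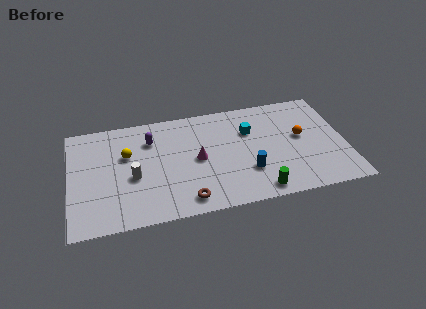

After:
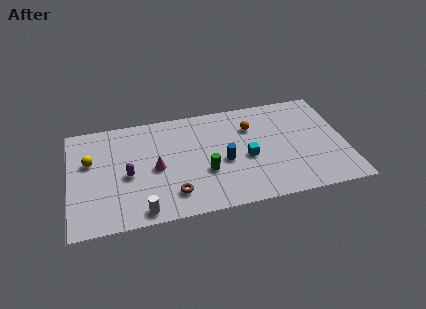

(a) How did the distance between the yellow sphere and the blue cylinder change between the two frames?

+0.4

Before: roughly 7.4 units apart; after: 7.8. That's 0.4 units further apart.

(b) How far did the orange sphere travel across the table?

3.1

The orange sphere moved from about (13.3, 4.7) to (10.5, 6.1), a distance of √(2.8² + 1.4²) ≈ 3.1.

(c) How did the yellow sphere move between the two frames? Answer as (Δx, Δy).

(-2.1, -0.1)

The yellow sphere started near (3.3, 5.4) and ended near (1.2, 5.3).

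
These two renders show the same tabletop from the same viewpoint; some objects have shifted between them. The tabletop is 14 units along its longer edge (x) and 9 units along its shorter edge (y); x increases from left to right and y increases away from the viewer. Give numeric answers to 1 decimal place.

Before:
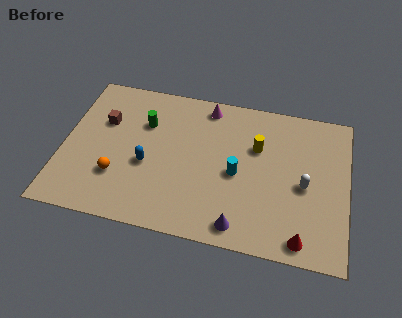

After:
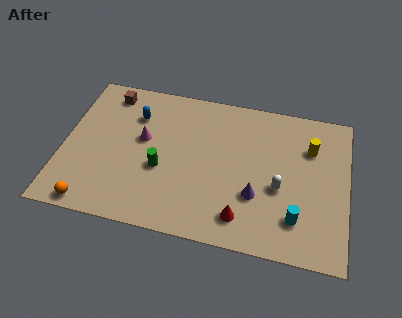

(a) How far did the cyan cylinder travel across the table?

3.6

The cyan cylinder moved from about (8.6, 4.1) to (11.6, 2.1), a distance of √(3.0² + 2.0²) ≈ 3.6.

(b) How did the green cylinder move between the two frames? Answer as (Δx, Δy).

(1.0, -2.6)

The green cylinder started near (3.9, 6.2) and ended near (4.9, 3.6).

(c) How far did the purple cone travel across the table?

2.0

The purple cone moved from about (8.9, 1.1) to (9.6, 3.0), a distance of √(0.7² + 1.9²) ≈ 2.0.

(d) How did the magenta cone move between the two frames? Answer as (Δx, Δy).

(-3.0, -2.7)

The magenta cone started near (6.9, 7.9) and ended near (3.9, 5.2).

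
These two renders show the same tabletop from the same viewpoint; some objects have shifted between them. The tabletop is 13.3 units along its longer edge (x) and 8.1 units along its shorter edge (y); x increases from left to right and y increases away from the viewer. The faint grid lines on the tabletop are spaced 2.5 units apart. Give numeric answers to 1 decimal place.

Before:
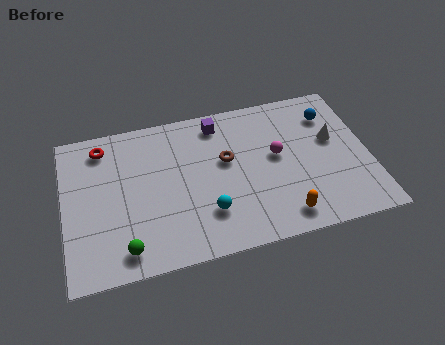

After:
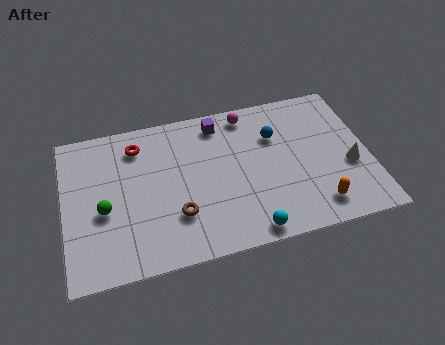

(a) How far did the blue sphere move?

2.6

The blue sphere was near (11.8, 6.2) before and (9.3, 5.6) after, so it travelled √(2.5² + 0.6²) ≈ 2.6 units.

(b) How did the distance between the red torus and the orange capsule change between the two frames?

-0.3

The distance was about 9.4 in the first image and 9.1 in the second, so they moved 0.3 units closer together.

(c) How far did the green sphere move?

2.3

From (2.5, 1.2) to (1.7, 3.4), the green sphere covered √(0.8² + 2.2²) ≈ 2.3 units.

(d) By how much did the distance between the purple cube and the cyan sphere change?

+1.4

They were about 4.8 units apart before and 6.2 after — 1.4 units further apart.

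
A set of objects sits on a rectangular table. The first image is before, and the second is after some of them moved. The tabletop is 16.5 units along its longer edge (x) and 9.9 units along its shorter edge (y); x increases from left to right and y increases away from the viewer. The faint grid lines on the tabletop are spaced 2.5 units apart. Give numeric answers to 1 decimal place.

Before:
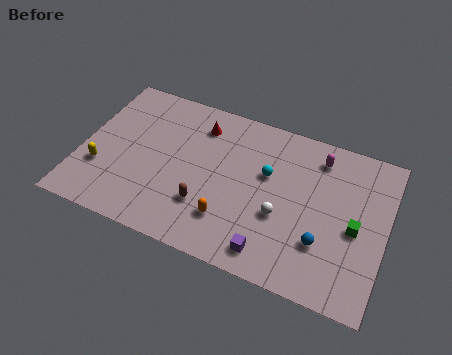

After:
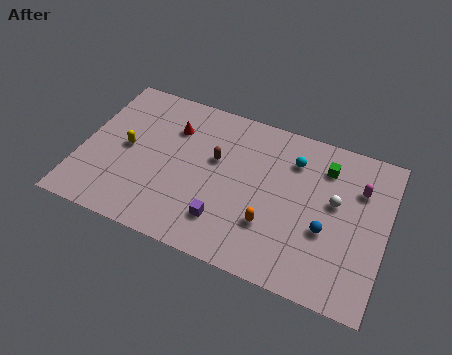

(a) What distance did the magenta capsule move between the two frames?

2.6

The magenta capsule was near (12.6, 8.2) before and (14.9, 7.0) after, so it travelled √(2.3² + 1.2²) ≈ 2.6 units.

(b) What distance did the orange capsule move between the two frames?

2.3

The orange capsule moved from about (8.3, 2.5) to (10.5, 3.0), a distance of √(2.2² + 0.5²) ≈ 2.3.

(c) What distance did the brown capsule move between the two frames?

3.1

The brown capsule was near (7.0, 2.9) before and (7.2, 6.0) after, so it travelled √(0.2² + 3.1²) ≈ 3.1 units.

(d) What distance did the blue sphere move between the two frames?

0.8

The blue sphere was near (13.3, 3.0) before and (13.4, 3.8) after, so it travelled √(0.1² + 0.8²) ≈ 0.8 units.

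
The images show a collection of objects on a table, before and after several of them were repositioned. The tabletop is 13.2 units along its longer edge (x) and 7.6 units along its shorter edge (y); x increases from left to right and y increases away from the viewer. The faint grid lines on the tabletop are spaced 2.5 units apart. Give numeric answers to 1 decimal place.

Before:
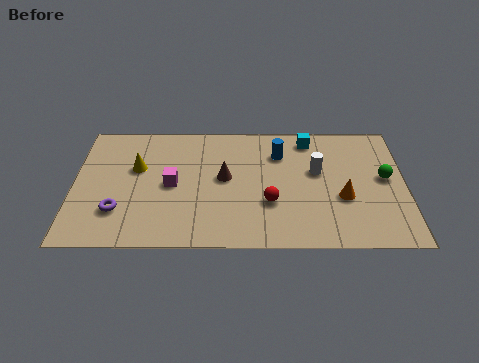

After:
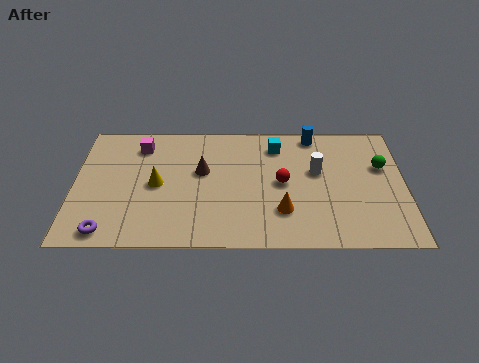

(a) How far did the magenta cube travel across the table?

2.7

The magenta cube was near (3.9, 3.7) before and (2.6, 6.1) after, so it travelled √(1.3² + 2.4²) ≈ 2.7 units.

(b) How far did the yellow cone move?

1.3

From (2.5, 4.7) to (3.3, 3.7), the yellow cone covered √(0.8² + 1.0²) ≈ 1.3 units.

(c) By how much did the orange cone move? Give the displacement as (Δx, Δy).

(-2.4, -0.8)

The orange cone started near (10.7, 2.9) and ended near (8.3, 2.1).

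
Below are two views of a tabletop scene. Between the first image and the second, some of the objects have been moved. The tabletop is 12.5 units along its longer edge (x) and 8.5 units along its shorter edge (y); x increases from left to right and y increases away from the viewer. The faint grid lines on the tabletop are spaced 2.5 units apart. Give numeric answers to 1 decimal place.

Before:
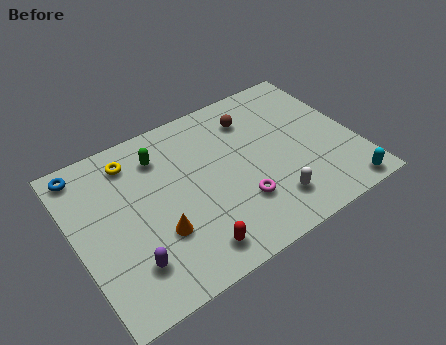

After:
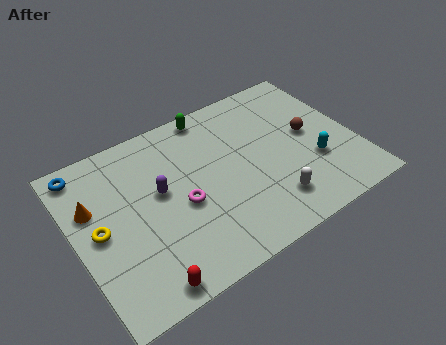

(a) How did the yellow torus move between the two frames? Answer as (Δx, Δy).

(-1.9, -2.8)

The yellow torus was at about (2.9, 7.0) and moved to about (1.0, 4.2).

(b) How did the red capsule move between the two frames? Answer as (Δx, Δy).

(-2.2, -0.5)

The red capsule was at about (4.6, 1.3) and moved to about (2.4, 0.8).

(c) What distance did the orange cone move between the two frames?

3.7

From (3.4, 2.8) to (0.9, 5.5), the orange cone covered √(2.5² + 2.7²) ≈ 3.7 units.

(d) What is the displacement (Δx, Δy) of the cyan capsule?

(-0.9, 2.1)

The cyan capsule started near (11.4, 0.8) and ended near (10.5, 2.9).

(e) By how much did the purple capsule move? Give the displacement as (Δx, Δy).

(1.8, 2.8)

The purple capsule started near (2.0, 2.0) and ended near (3.8, 4.8).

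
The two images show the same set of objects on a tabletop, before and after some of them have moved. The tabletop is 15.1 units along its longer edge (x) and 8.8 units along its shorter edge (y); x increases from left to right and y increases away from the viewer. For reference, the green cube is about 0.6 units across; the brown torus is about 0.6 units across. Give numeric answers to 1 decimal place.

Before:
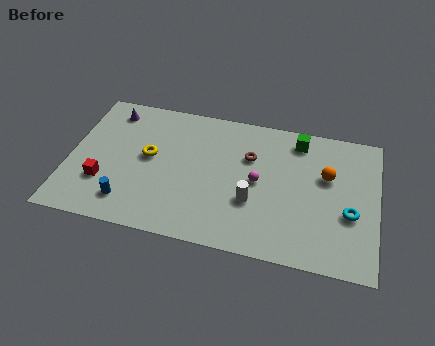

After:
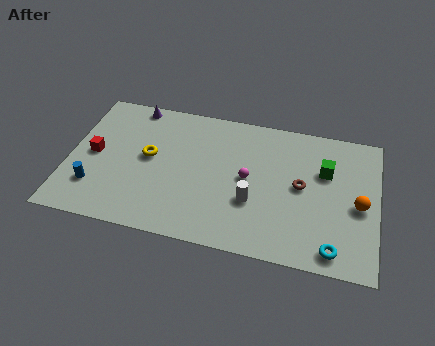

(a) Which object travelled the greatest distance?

the brown torus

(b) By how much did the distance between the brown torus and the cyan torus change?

-1.7

The distance was about 5.6 in the first image and 3.9 in the second, so they moved 1.7 units closer together.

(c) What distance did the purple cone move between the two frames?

1.3

From (1.8, 7.4) to (2.9, 8.0), the purple cone covered √(1.1² + 0.6²) ≈ 1.3 units.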